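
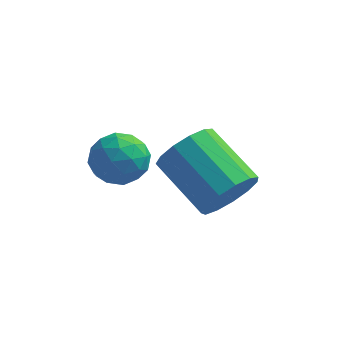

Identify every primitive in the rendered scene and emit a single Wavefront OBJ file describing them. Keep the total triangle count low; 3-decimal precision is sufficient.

v 2.671 1.581 -3.243
v 3.273 1.995 -2.77
v 1.951 2.973 -1.945
v 1.349 2.559 -2.417
v 3.212 2.259 -3.179
v 1.891 3.237 -2.354
v 2.98 2.307 -3.608
v 1.658 3.285 -2.783
v 2.65 2.125 -3.921
v 1.328 3.103 -3.096
v 2.326 1.77 -4.019
v 1.004 2.748 -3.193
v 2.112 1.355 -3.87
v 0.79 2.333 -3.044
v 2.075 1.012 -3.522
v 0.753 1.99 -2.696
v 2.228 0.849 -3.086
v 0.906 1.827 -2.26
v 2.521 0.919 -2.699
v 1.199 1.897 -1.873
v 2.862 1.199 -2.485
v 1.54 2.177 -1.659
v 3.142 1.6 -2.512
v 1.82 2.578 -1.686
v -0.674 2.071 -2.401
v -0.253 2.012 -1.712
v 0.133 1.208 -2.968
v 0.554 1.149 -2.279
v -0.198 0.853 -2.32
v -0.697 1.386 -1.97
v 0.577 1.834 -2.71
v 0.078 2.367 -2.36
v 0.52 1.866 -1.903
v 0.041 1.26 -1.662
v -0.161 1.96 -3.018
v -0.64 1.354 -2.777
v -0.534 2.117 -2.007
v 0.414 1.103 -2.673
v -0.028 0.929 -2.697
v 0.22 0.894 -2.292
v -0.795 1.749 -2.158
v -0.548 1.715 -1.753
v -0.516 1.033 -2.11
v 0.428 1.505 -2.927
v 0.675 1.471 -2.522
v -0.34 2.326 -2.388
v -0.092 2.291 -1.983
v 0.396 2.187 -2.57
v 0.168 1.997 -1.714
v 0.642 1.49 -2.047
v 0.655 1.892 -2.301
v 0.362 2.205 -2.095
v -0.114 1.64 -1.572
v 0.36 1.133 -1.905
v -0.082 0.959 -1.929
v -0.375 1.272 -1.724
v 0.34 1.554 -1.685
v -0.48 2.087 -2.775
v -0.006 1.58 -3.108
v 0.255 1.948 -2.956
v -0.038 2.261 -2.751
v -0.762 1.73 -2.633
v -0.288 1.223 -2.966
v -0.482 1.015 -2.585
v -0.775 1.328 -2.379
v -0.46 1.666 -2.995
f 2 1 5
f 2 5 3
f 3 5 6
f 3 6 4
f 5 1 7
f 5 7 6
f 6 7 8
f 6 8 4
f 7 1 9
f 7 9 8
f 8 9 10
f 8 10 4
f 9 1 11
f 9 11 10
f 10 11 12
f 10 12 4
f 11 1 13
f 11 13 12
f 12 13 14
f 12 14 4
f 13 1 15
f 13 15 14
f 14 15 16
f 14 16 4
f 15 1 17
f 15 17 16
f 16 17 18
f 16 18 4
f 17 1 19
f 17 19 18
f 18 19 20
f 18 20 4
f 19 1 21
f 19 21 20
f 20 21 22
f 20 22 4
f 21 1 23
f 21 23 22
f 22 23 24
f 22 24 4
f 23 1 2
f 23 2 24
f 24 2 3
f 24 3 4
f 25 62 41
f 62 36 65
f 41 65 30
f 62 65 41
f 25 41 37
f 41 30 42
f 37 42 26
f 41 42 37
f 25 37 46
f 37 26 47
f 46 47 32
f 37 47 46
f 25 46 58
f 46 32 61
f 58 61 35
f 46 61 58
f 25 58 62
f 58 35 66
f 62 66 36
f 58 66 62
f 26 42 53
f 42 30 56
f 53 56 34
f 42 56 53
f 30 65 43
f 65 36 64
f 43 64 29
f 65 64 43
f 36 66 63
f 66 35 59
f 63 59 27
f 66 59 63
f 35 61 60
f 61 32 48
f 60 48 31
f 61 48 60
f 32 47 52
f 47 26 49
f 52 49 33
f 47 49 52
f 28 54 40
f 54 34 55
f 40 55 29
f 54 55 40
f 28 40 38
f 40 29 39
f 38 39 27
f 40 39 38
f 28 38 45
f 38 27 44
f 45 44 31
f 38 44 45
f 28 45 50
f 45 31 51
f 50 51 33
f 45 51 50
f 28 50 54
f 50 33 57
f 54 57 34
f 50 57 54
f 29 55 43
f 55 34 56
f 43 56 30
f 55 56 43
f 27 39 63
f 39 29 64
f 63 64 36
f 39 64 63
f 31 44 60
f 44 27 59
f 60 59 35
f 44 59 60
f 33 51 52
f 51 31 48
f 52 48 32
f 51 48 52
f 34 57 53
f 57 33 49
f 53 49 26
f 57 49 53



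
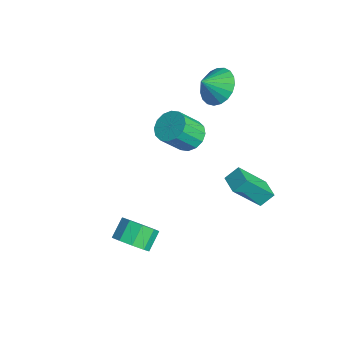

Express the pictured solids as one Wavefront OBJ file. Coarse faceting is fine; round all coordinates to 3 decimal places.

v -2.482 2.477 1.628
v -1.743 2.043 1.021
v -2.378 1.643 2.352
v -1.506 2.299 1.283
v -1.438 2.587 1.604
v -1.55 2.855 1.93
v -1.823 3.059 2.203
v -2.211 3.161 2.377
v -2.645 3.146 2.421
v -3.051 3.015 2.328
v -3.358 2.79 2.114
v -3.514 2.512 1.816
v -3.492 2.228 1.485
v -3.295 1.987 1.179
v -2.957 1.83 0.951
v -2.538 1.786 0.839
v -2.108 1.861 0.864
v 2.91 2.146 -0.967
v 2.876 0.858 0.51
v 2.894 2.779 -0.415
v 2.861 1.491 1.062
v 3.899 2.149 -0.942
v 3.866 0.861 0.535
v 3.884 2.782 -0.39
v 3.85 1.494 1.087
v -0.419 0.432 0.547
v 0.276 0.119 0.194
v 0.434 -0.866 1.381
v -0.261 -0.552 1.733
v 0.415 0.445 0.446
v 0.573 -0.54 1.633
v 0.331 0.767 0.725
v 0.488 -0.217 1.912
v 0.045 1 0.956
v 0.203 0.016 2.143
v -0.364 1.081 1.077
v -0.207 0.096 2.264
v -0.789 0.988 1.057
v -0.631 0.003 2.243
v -1.114 0.746 0.899
v -0.956 -0.239 2.086
v -1.253 0.42 0.647
v -1.095 -0.565 1.834
v -1.168 0.097 0.368
v -1.011 -0.887 1.555
v -0.883 -0.136 0.137
v -0.725 -1.12 1.324
v -0.473 -0.216 0.016
v -0.316 -1.201 1.203
v -0.049 -0.123 0.037
v 0.109 -1.108 1.223
v 2.342 -3.267 -3.501
v 2.976 -3.376 -2.871
v 2.411 -2.722 -2.19
v 1.778 -2.613 -2.819
v 3.112 -2.89 -3.224
v 2.547 -2.237 -2.543
v 2.887 -2.581 -3.707
v 2.322 -1.927 -3.026
v 2.408 -2.592 -4.093
v 1.843 -1.939 -3.412
v 1.898 -2.92 -4.202
v 1.333 -2.266 -3.521
v 1.596 -3.409 -3.983
v 1.031 -2.756 -3.302
v 1.643 -3.832 -3.538
v 1.078 -3.179 -2.857
v 2.018 -3.991 -3.076
v 1.453 -3.337 -2.394
v 2.544 -3.81 -2.812
v 1.979 -3.157 -2.131
f 2 1 4
f 2 4 3
f 4 1 5
f 4 5 3
f 5 1 6
f 5 6 3
f 6 1 7
f 6 7 3
f 7 1 8
f 7 8 3
f 8 1 9
f 8 9 3
f 9 1 10
f 9 10 3
f 10 1 11
f 10 11 3
f 11 1 12
f 11 12 3
f 12 1 13
f 12 13 3
f 13 1 14
f 13 14 3
f 14 1 15
f 14 15 3
f 15 1 16
f 15 16 3
f 16 1 17
f 16 17 3
f 17 1 2
f 17 2 3
f 19 21 18
f 22 19 18
f 18 21 20
f 20 22 18
f 19 25 21
f 23 19 22
f 23 25 19
f 21 25 20
f 24 22 20
f 20 25 24
f 24 23 22
f 25 23 24
f 27 26 30
f 27 30 28
f 28 30 31
f 28 31 29
f 30 26 32
f 30 32 31
f 31 32 33
f 31 33 29
f 32 26 34
f 32 34 33
f 33 34 35
f 33 35 29
f 34 26 36
f 34 36 35
f 35 36 37
f 35 37 29
f 36 26 38
f 36 38 37
f 37 38 39
f 37 39 29
f 38 26 40
f 38 40 39
f 39 40 41
f 39 41 29
f 40 26 42
f 40 42 41
f 41 42 43
f 41 43 29
f 42 26 44
f 42 44 43
f 43 44 45
f 43 45 29
f 44 26 46
f 44 46 45
f 45 46 47
f 45 47 29
f 46 26 48
f 46 48 47
f 47 48 49
f 47 49 29
f 48 26 50
f 48 50 49
f 49 50 51
f 49 51 29
f 50 26 27
f 50 27 51
f 51 27 28
f 51 28 29
f 53 52 56
f 53 56 54
f 54 56 57
f 54 57 55
f 56 52 58
f 56 58 57
f 57 58 59
f 57 59 55
f 58 52 60
f 58 60 59
f 59 60 61
f 59 61 55
f 60 52 62
f 60 62 61
f 61 62 63
f 61 63 55
f 62 52 64
f 62 64 63
f 63 64 65
f 63 65 55
f 64 52 66
f 64 66 65
f 65 66 67
f 65 67 55
f 66 52 68
f 66 68 67
f 67 68 69
f 67 69 55
f 68 52 70
f 68 70 69
f 69 70 71
f 69 71 55
f 70 52 53
f 70 53 71
f 71 53 54
f 71 54 55



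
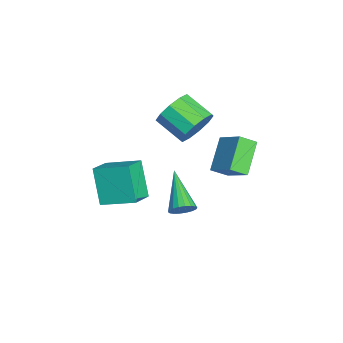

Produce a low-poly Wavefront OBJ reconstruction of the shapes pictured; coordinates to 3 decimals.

v -0.166 -2.49 -2.033
v 0.883 -3.05 -1.508
v 0.371 -0.924 -1.436
v 1.42 -1.484 -0.91
v 0.82 -2.196 -3.69
v 1.869 -2.756 -3.164
v 1.357 -0.63 -3.092
v 2.406 -1.19 -2.567
v 4.574 0.738 -1.157
v 4.886 0.826 -0.629
v 2.806 0.442 -0.063
v 4.803 1.081 -0.694
v 4.674 1.268 -0.852
v 4.526 1.35 -1.069
v 4.387 1.31 -1.304
v 4.285 1.158 -1.51
v 4.24 0.922 -1.646
v 4.262 0.649 -1.685
v 4.345 0.395 -1.62
v 4.473 0.208 -1.463
v 4.622 0.126 -1.245
v 4.761 0.165 -1.01
v 4.863 0.318 -0.804
v 4.907 0.554 -0.668
v 0.684 2.87 -2.328
v 0.826 2.088 -1.808
v -0.662 3.36 -1.221
v -0.52 2.577 -0.702
v 1.72 3.663 -1.418
v 1.862 2.88 -0.899
v 0.374 4.152 -0.312
v 0.516 3.37 0.208
v 0.776 1.501 1.045
v 1.46 1.356 1.774
v 0.548 0.314 2.423
v -0.136 0.459 1.695
v 1.074 1.81 1.96
v 0.161 0.768 2.609
v 0.574 2.146 1.796
v -0.339 1.104 2.445
v 0.151 2.236 1.346
v -0.761 1.193 1.995
v -0.033 2.045 0.781
v -0.945 1.002 1.43
v 0.092 1.646 0.317
v -0.82 0.604 0.966
v 0.479 1.192 0.131
v -0.434 0.15 0.78
v 0.979 0.856 0.295
v 0.066 -0.186 0.944
v 1.401 0.767 0.745
v 0.489 -0.276 1.394
v 1.585 0.958 1.31
v 0.673 -0.085 1.959
f 2 4 1
f 5 2 1
f 1 4 3
f 3 5 1
f 2 8 4
f 6 2 5
f 6 8 2
f 4 8 3
f 7 5 3
f 3 8 7
f 7 6 5
f 8 6 7
f 10 9 12
f 10 12 11
f 12 9 13
f 12 13 11
f 13 9 14
f 13 14 11
f 14 9 15
f 14 15 11
f 15 9 16
f 15 16 11
f 16 9 17
f 16 17 11
f 17 9 18
f 17 18 11
f 18 9 19
f 18 19 11
f 19 9 20
f 19 20 11
f 20 9 21
f 20 21 11
f 21 9 22
f 21 22 11
f 22 9 23
f 22 23 11
f 23 9 24
f 23 24 11
f 24 9 10
f 24 10 11
f 26 28 25
f 29 26 25
f 25 28 27
f 27 29 25
f 26 32 28
f 30 26 29
f 30 32 26
f 28 32 27
f 31 29 27
f 27 32 31
f 31 30 29
f 32 30 31
f 34 33 37
f 34 37 35
f 35 37 38
f 35 38 36
f 37 33 39
f 37 39 38
f 38 39 40
f 38 40 36
f 39 33 41
f 39 41 40
f 40 41 42
f 40 42 36
f 41 33 43
f 41 43 42
f 42 43 44
f 42 44 36
f 43 33 45
f 43 45 44
f 44 45 46
f 44 46 36
f 45 33 47
f 45 47 46
f 46 47 48
f 46 48 36
f 47 33 49
f 47 49 48
f 48 49 50
f 48 50 36
f 49 33 51
f 49 51 50
f 50 51 52
f 50 52 36
f 51 33 53
f 51 53 52
f 52 53 54
f 52 54 36
f 53 33 34
f 53 34 54
f 54 34 35
f 54 35 36



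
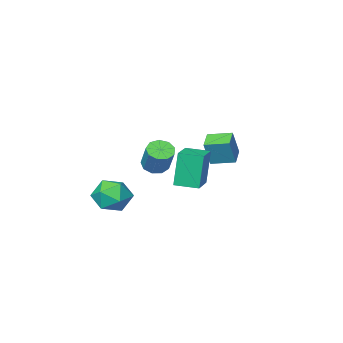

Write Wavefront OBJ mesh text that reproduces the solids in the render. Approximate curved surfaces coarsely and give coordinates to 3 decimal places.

v 3.364 -0.208 -0.992
v 4.015 -0.931 -0.468
v 2.325 -1.549 -1.552
v 2.976 -2.272 -1.028
v 2.348 -1.573 -0.448
v 2.99 -0.744 -0.102
v 3.35 -1.736 -1.918
v 3.992 -0.907 -1.572
v 4.006 -1.875 -1.041
v 3.386 -1.774 -0.132
v 2.954 -0.706 -1.888
v 2.334 -0.605 -0.979
v 1.057 1.557 0.58
v 0.73 1.442 2.519
v 0.218 2.452 0.491
v -0.108 2.338 2.43
v 2.168 2.622 0.83
v 1.842 2.508 2.769
v 1.33 3.518 0.741
v 1.003 3.403 2.68
v -4.09 -1.019 0.437
v -3.598 -0.89 1.869
v -3.355 -0.238 0.114
v -2.863 -0.109 1.546
v -3.197 -1.951 0.214
v -2.705 -1.822 1.646
v -2.462 -1.17 -0.109
v -1.97 -1.041 1.323
v -1.041 -4.008 -0.772
v -0.402 -4.381 -0.649
v -0.1 -3.405 0.735
v -0.739 -3.032 0.612
v -0.314 -3.977 -0.953
v -0.012 -3.001 0.431
v -0.566 -3.588 -1.172
v -0.264 -2.612 0.212
v -1.04 -3.395 -1.204
v -0.738 -2.419 0.18
v -1.515 -3.489 -1.034
v -1.213 -2.513 0.35
v -1.768 -3.826 -0.741
v -1.466 -2.85 0.643
v -1.681 -4.248 -0.463
v -1.379 -3.272 0.921
v -1.294 -4.558 -0.329
v -0.992 -3.582 1.055
v -0.789 -4.61 -0.402
v -0.487 -3.634 0.981
f 1 12 6
f 1 6 2
f 1 2 8
f 1 8 11
f 1 11 12
f 2 6 10
f 6 12 5
f 12 11 3
f 11 8 7
f 8 2 9
f 4 10 5
f 4 5 3
f 4 3 7
f 4 7 9
f 4 9 10
f 5 10 6
f 3 5 12
f 7 3 11
f 9 7 8
f 10 9 2
f 14 16 13
f 17 14 13
f 13 16 15
f 15 17 13
f 14 20 16
f 18 14 17
f 18 20 14
f 16 20 15
f 19 17 15
f 15 20 19
f 19 18 17
f 20 18 19
f 22 24 21
f 25 22 21
f 21 24 23
f 23 25 21
f 22 28 24
f 26 22 25
f 26 28 22
f 24 28 23
f 27 25 23
f 23 28 27
f 27 26 25
f 28 26 27
f 30 29 33
f 30 33 31
f 31 33 34
f 31 34 32
f 33 29 35
f 33 35 34
f 34 35 36
f 34 36 32
f 35 29 37
f 35 37 36
f 36 37 38
f 36 38 32
f 37 29 39
f 37 39 38
f 38 39 40
f 38 40 32
f 39 29 41
f 39 41 40
f 40 41 42
f 40 42 32
f 41 29 43
f 41 43 42
f 42 43 44
f 42 44 32
f 43 29 45
f 43 45 44
f 44 45 46
f 44 46 32
f 45 29 47
f 45 47 46
f 46 47 48
f 46 48 32
f 47 29 30
f 47 30 48
f 48 30 31
f 48 31 32



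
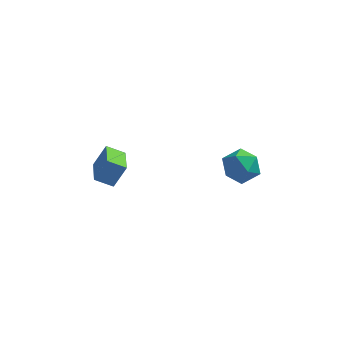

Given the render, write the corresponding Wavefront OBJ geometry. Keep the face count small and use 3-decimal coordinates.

v -3.537 -0.9 -0.686
v -4.56 -0.967 -0.143
v -3.872 0.862 -1.099
v -4.895 0.794 -0.557
v -2.885 -0.474 0.597
v -3.908 -0.542 1.139
v -3.22 1.287 0.183
v -4.243 1.22 0.726
v 2.861 2.522 0.107
v 3.693 2.503 -0.741
v 2.267 0.777 -0.439
v 3.099 0.758 -1.287
v 3.415 0.698 -0.143
v 3.782 1.776 0.195
v 2.178 1.504 -1.375
v 2.545 2.582 -1.037
v 3.272 1.874 -1.656
v 4.036 1.376 -0.895
v 1.924 1.904 -0.285
v 2.688 1.406 0.476
f 2 4 1
f 5 2 1
f 1 4 3
f 3 5 1
f 2 8 4
f 6 2 5
f 6 8 2
f 4 8 3
f 7 5 3
f 3 8 7
f 7 6 5
f 8 6 7
f 9 20 14
f 9 14 10
f 9 10 16
f 9 16 19
f 9 19 20
f 10 14 18
f 14 20 13
f 20 19 11
f 19 16 15
f 16 10 17
f 12 18 13
f 12 13 11
f 12 11 15
f 12 15 17
f 12 17 18
f 13 18 14
f 11 13 20
f 15 11 19
f 17 15 16
f 18 17 10



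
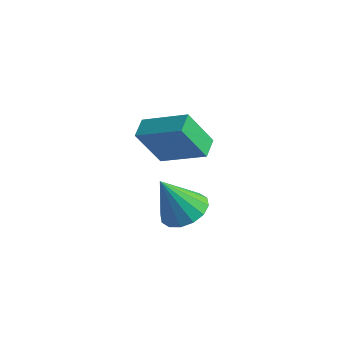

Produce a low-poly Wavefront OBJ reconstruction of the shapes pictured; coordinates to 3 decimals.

v -3.891 -0.238 -0.114
v -2.017 0.311 0.784
v -4.271 0.597 0.169
v -2.397 1.146 1.067
v -3.323 0.594 -1.807
v -1.449 1.143 -0.909
v -3.703 1.429 -1.524
v -1.829 1.978 -0.626
v 1.029 -3.037 -0.218
v 1.549 -3.839 -0.383
v 0.491 -3.743 1.518
v 1.866 -3.523 -0.156
v 1.959 -3.077 0.054
v 1.803 -2.62 0.192
v 1.44 -2.275 0.219
v 0.966 -2.134 0.13
v 0.51 -2.235 -0.053
v 0.192 -2.551 -0.28
v 0.099 -2.997 -0.49
v 0.255 -3.454 -0.628
v 0.619 -3.799 -0.655
v 1.092 -3.94 -0.566
f 2 4 1
f 5 2 1
f 1 4 3
f 3 5 1
f 2 8 4
f 6 2 5
f 6 8 2
f 4 8 3
f 7 5 3
f 3 8 7
f 7 6 5
f 8 6 7
f 10 9 12
f 10 12 11
f 12 9 13
f 12 13 11
f 13 9 14
f 13 14 11
f 14 9 15
f 14 15 11
f 15 9 16
f 15 16 11
f 16 9 17
f 16 17 11
f 17 9 18
f 17 18 11
f 18 9 19
f 18 19 11
f 19 9 20
f 19 20 11
f 20 9 21
f 20 21 11
f 21 9 22
f 21 22 11
f 22 9 10
f 22 10 11



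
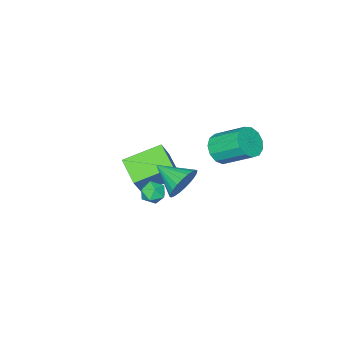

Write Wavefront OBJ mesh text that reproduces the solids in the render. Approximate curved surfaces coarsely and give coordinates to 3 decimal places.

v 2.819 4.188 3.351
v 3.435 4.037 2.63
v 3.101 2.672 3.909
v 3.663 4.176 2.893
v 3.762 4.317 3.226
v 3.718 4.438 3.578
v 3.537 4.521 3.895
v 3.246 4.554 4.129
v 2.891 4.53 4.245
v 2.525 4.455 4.225
v 2.203 4.339 4.072
v 1.975 4.2 3.809
v 1.876 4.059 3.476
v 1.921 3.938 3.124
v 2.102 3.855 2.807
v 2.392 3.823 2.573
v 2.748 3.846 2.457
v 3.114 3.921 2.477
v 0.729 0.629 -0.883
v 1.182 1.083 -0.566
v 1.378 -0.263 -0.534
v 1.831 0.191 -0.217
v 1.172 0.101 0.046
v 0.771 0.652 -0.17
v 1.789 0.168 -0.93
v 1.388 0.719 -1.146
v 1.837 0.798 -0.595
v 1.456 0.756 0.008
v 1.104 0.064 -1.108
v 0.723 0.022 -0.505
v -2.672 0.981 0.858
v -1.905 1.426 0.613
v -2.421 2.944 1.757
v -3.188 2.499 2.002
v -2.269 1.561 0.269
v -2.785 3.08 1.413
v -2.761 1.512 0.112
v -3.276 3.031 1.257
v -3.225 1.295 0.192
v -3.74 2.813 1.337
v -3.513 0.977 0.484
v -4.028 2.496 1.628
v -3.534 0.661 0.894
v -4.05 2.18 2.038
v -3.282 0.446 1.293
v -3.797 1.965 2.437
v -2.836 0.401 1.553
v -3.352 1.92 2.698
v -2.338 0.54 1.593
v -2.854 2.059 2.737
v -1.946 0.819 1.4
v -2.462 2.338 2.544
v -1.785 1.149 1.034
v -2.301 2.668 2.178
v -0.23 -2.096 -3.007
v -0.748 -3.535 -2.388
v -1.998 -1.111 -2.196
v -2.515 -2.55 -1.577
v 0.575 -1.79 -1.623
v 0.058 -3.229 -1.004
v -1.192 -0.805 -0.812
v -1.71 -2.244 -0.193
f 2 1 4
f 2 4 3
f 4 1 5
f 4 5 3
f 5 1 6
f 5 6 3
f 6 1 7
f 6 7 3
f 7 1 8
f 7 8 3
f 8 1 9
f 8 9 3
f 9 1 10
f 9 10 3
f 10 1 11
f 10 11 3
f 11 1 12
f 11 12 3
f 12 1 13
f 12 13 3
f 13 1 14
f 13 14 3
f 14 1 15
f 14 15 3
f 15 1 16
f 15 16 3
f 16 1 17
f 16 17 3
f 17 1 18
f 17 18 3
f 18 1 2
f 18 2 3
f 19 30 24
f 19 24 20
f 19 20 26
f 19 26 29
f 19 29 30
f 20 24 28
f 24 30 23
f 30 29 21
f 29 26 25
f 26 20 27
f 22 28 23
f 22 23 21
f 22 21 25
f 22 25 27
f 22 27 28
f 23 28 24
f 21 23 30
f 25 21 29
f 27 25 26
f 28 27 20
f 32 31 35
f 32 35 33
f 33 35 36
f 33 36 34
f 35 31 37
f 35 37 36
f 36 37 38
f 36 38 34
f 37 31 39
f 37 39 38
f 38 39 40
f 38 40 34
f 39 31 41
f 39 41 40
f 40 41 42
f 40 42 34
f 41 31 43
f 41 43 42
f 42 43 44
f 42 44 34
f 43 31 45
f 43 45 44
f 44 45 46
f 44 46 34
f 45 31 47
f 45 47 46
f 46 47 48
f 46 48 34
f 47 31 49
f 47 49 48
f 48 49 50
f 48 50 34
f 49 31 51
f 49 51 50
f 50 51 52
f 50 52 34
f 51 31 53
f 51 53 52
f 52 53 54
f 52 54 34
f 53 31 32
f 53 32 54
f 54 32 33
f 54 33 34
f 56 58 55
f 59 56 55
f 55 58 57
f 57 59 55
f 56 62 58
f 60 56 59
f 60 62 56
f 58 62 57
f 61 59 57
f 57 62 61
f 61 60 59
f 62 60 61



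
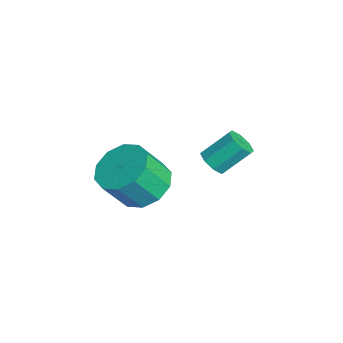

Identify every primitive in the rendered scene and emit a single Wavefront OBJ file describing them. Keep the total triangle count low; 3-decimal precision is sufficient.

v 1.869 -0.829 1.297
v 2.473 -0.163 1.635
v 2.674 -0.925 2.78
v 2.071 -1.591 2.443
v 1.926 -0.027 1.821
v 2.127 -0.788 2.966
v 1.358 -0.197 1.808
v 1.559 -0.959 2.953
v 0.985 -0.609 1.599
v 1.186 -1.37 2.744
v 0.95 -1.105 1.276
v 1.151 -1.866 2.421
v 1.266 -1.495 0.96
v 1.467 -2.257 2.105
v 1.813 -1.632 0.774
v 2.014 -2.393 1.919
v 2.381 -1.461 0.787
v 2.582 -2.223 1.932
v 2.754 -1.05 0.996
v 2.955 -1.811 2.141
v 2.789 -0.554 1.319
v 2.99 -1.315 2.464
v 0.979 1.426 1.308
v 1.451 1.629 1.111
v 1.413 2.536 1.955
v 0.941 2.334 2.152
v 1.113 1.792 0.92
v 1.076 2.7 1.764
v 0.697 1.742 0.956
v 0.66 2.649 1.8
v 0.446 1.506 1.199
v 0.408 2.414 2.043
v 0.507 1.224 1.505
v 0.469 2.131 2.349
v 0.844 1.06 1.696
v 0.807 1.968 2.54
v 1.26 1.111 1.66
v 1.223 2.018 2.504
v 1.512 1.346 1.417
v 1.474 2.254 2.261
f 2 1 5
f 2 5 3
f 3 5 6
f 3 6 4
f 5 1 7
f 5 7 6
f 6 7 8
f 6 8 4
f 7 1 9
f 7 9 8
f 8 9 10
f 8 10 4
f 9 1 11
f 9 11 10
f 10 11 12
f 10 12 4
f 11 1 13
f 11 13 12
f 12 13 14
f 12 14 4
f 13 1 15
f 13 15 14
f 14 15 16
f 14 16 4
f 15 1 17
f 15 17 16
f 16 17 18
f 16 18 4
f 17 1 19
f 17 19 18
f 18 19 20
f 18 20 4
f 19 1 21
f 19 21 20
f 20 21 22
f 20 22 4
f 21 1 2
f 21 2 22
f 22 2 3
f 22 3 4
f 24 23 27
f 24 27 25
f 25 27 28
f 25 28 26
f 27 23 29
f 27 29 28
f 28 29 30
f 28 30 26
f 29 23 31
f 29 31 30
f 30 31 32
f 30 32 26
f 31 23 33
f 31 33 32
f 32 33 34
f 32 34 26
f 33 23 35
f 33 35 34
f 34 35 36
f 34 36 26
f 35 23 37
f 35 37 36
f 36 37 38
f 36 38 26
f 37 23 39
f 37 39 38
f 38 39 40
f 38 40 26
f 39 23 24
f 39 24 40
f 40 24 25
f 40 25 26



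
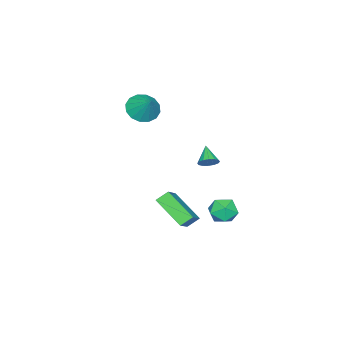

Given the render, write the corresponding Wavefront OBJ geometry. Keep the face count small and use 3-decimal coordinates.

v -2.792 0.927 -3.494
v -2.099 1.472 -3.292
v -1.901 -0.232 -3.428
v -1.208 0.313 -3.226
v -1.874 0.188 -2.627
v -2.424 0.904 -2.668
v -1.576 0.336 -4.052
v -2.126 1.052 -4.093
v -1.347 1.107 -3.637
v -1.531 1.015 -2.757
v -2.469 0.225 -3.963
v -2.653 0.133 -3.083
v -1.41 -0.438 -4.011
v -1.736 -2.123 -2.873
v 0.069 0.056 -2.857
v -0.257 -1.629 -1.718
v -0.883 -0.871 -4.502
v -1.209 -2.556 -3.363
v 0.596 -0.377 -3.347
v 0.27 -2.062 -2.209
v -1.701 -4.079 3.017
v -1.188 -4.813 3.334
v -1.159 -3.241 4.083
v -0.898 -4.587 3.008
v -0.823 -4.224 2.685
v -0.984 -3.823 2.45
v -1.336 -3.49 2.368
v -1.787 -3.315 2.459
v -2.214 -3.345 2.701
v -2.504 -3.572 3.027
v -2.579 -3.934 3.35
v -2.419 -4.336 3.585
v -2.066 -4.668 3.667
v -1.616 -4.843 3.576
v 0.443 1.174 1.84
v 0.792 0.736 1.812
v -0.243 0.586 2.5
v 0.881 0.889 2.041
v 0.854 1.118 2.217
v 0.716 1.362 2.291
v 0.506 1.556 2.245
v 0.278 1.647 2.09
v 0.095 1.612 1.868
v 0.005 1.459 1.638
v 0.033 1.23 1.463
v 0.17 0.986 1.388
v 0.381 0.792 1.435
v 0.608 0.701 1.59
f 1 12 6
f 1 6 2
f 1 2 8
f 1 8 11
f 1 11 12
f 2 6 10
f 6 12 5
f 12 11 3
f 11 8 7
f 8 2 9
f 4 10 5
f 4 5 3
f 4 3 7
f 4 7 9
f 4 9 10
f 5 10 6
f 3 5 12
f 7 3 11
f 9 7 8
f 10 9 2
f 14 16 13
f 17 14 13
f 13 16 15
f 15 17 13
f 14 20 16
f 18 14 17
f 18 20 14
f 16 20 15
f 19 17 15
f 15 20 19
f 19 18 17
f 20 18 19
f 22 21 24
f 22 24 23
f 24 21 25
f 24 25 23
f 25 21 26
f 25 26 23
f 26 21 27
f 26 27 23
f 27 21 28
f 27 28 23
f 28 21 29
f 28 29 23
f 29 21 30
f 29 30 23
f 30 21 31
f 30 31 23
f 31 21 32
f 31 32 23
f 32 21 33
f 32 33 23
f 33 21 34
f 33 34 23
f 34 21 22
f 34 22 23
f 36 35 38
f 36 38 37
f 38 35 39
f 38 39 37
f 39 35 40
f 39 40 37
f 40 35 41
f 40 41 37
f 41 35 42
f 41 42 37
f 42 35 43
f 42 43 37
f 43 35 44
f 43 44 37
f 44 35 45
f 44 45 37
f 45 35 46
f 45 46 37
f 46 35 47
f 46 47 37
f 47 35 48
f 47 48 37
f 48 35 36
f 48 36 37



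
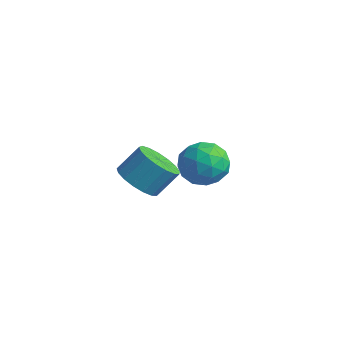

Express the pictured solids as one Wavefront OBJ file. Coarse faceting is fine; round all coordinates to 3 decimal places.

v 1.488 -3.048 2.315
v 2.045 -3.775 2.717
v 2.409 -2.939 3.726
v 1.852 -2.212 3.325
v 2.347 -3.549 2.421
v 2.71 -2.714 3.431
v 2.452 -3.209 2.102
v 2.815 -2.373 3.111
v 2.336 -2.832 1.831
v 2.699 -1.996 2.84
v 2.026 -2.504 1.671
v 2.389 -1.668 2.681
v 1.593 -2.301 1.659
v 1.956 -1.465 2.668
v 1.136 -2.269 1.797
v 1.499 -1.433 2.807
v 0.759 -2.415 2.054
v 1.123 -1.579 3.063
v 0.55 -2.707 2.371
v 0.913 -1.871 3.38
v 0.556 -3.076 2.675
v 0.919 -2.241 3.684
v 0.775 -3.439 2.896
v 1.138 -2.604 3.906
v 1.158 -3.713 2.985
v 1.521 -2.877 3.994
v 1.616 -3.834 2.92
v 1.98 -2.998 3.93
v -0.209 1.914 -0.49
v 0.279 2.741 0.155
v 0.381 0.619 0.725
v 0.869 1.446 1.37
v -0.283 1.372 1.3
v -0.648 2.172 0.549
v 1.308 1.188 0.331
v 0.943 1.988 -0.42
v 1.216 2.293 0.662
v 0.233 2.406 1.261
v 0.427 0.954 -0.381
v -0.556 1.067 0.218
v -0.017 2.441 -0.274
v 0.677 0.919 1.154
v -0 0.875 1.113
v 0.287 1.361 1.492
v -0.562 2.107 -0.043
v -0.275 2.593 0.336
v -0.605 1.788 1.009
v 0.935 0.767 0.544
v 1.222 1.253 0.923
v 0.373 1.999 -0.612
v 0.66 2.485 -0.233
v 1.265 1.572 -0.129
v 0.821 2.664 0.403
v 1.168 1.903 1.117
v 1.426 1.751 0.507
v 1.211 2.221 0.065
v 0.243 2.73 0.755
v 0.59 1.969 1.469
v -0.087 1.926 1.428
v -0.302 2.396 0.986
v 0.794 2.467 1.053
v 0.07 1.391 -0.589
v 0.417 0.63 0.125
v 0.962 0.964 -0.106
v 0.747 1.434 -0.548
v -0.508 1.457 -0.237
v -0.161 0.696 0.477
v -0.551 1.139 0.815
v -0.766 1.609 0.373
v -0.134 0.893 -0.173
f 2 1 5
f 2 5 3
f 3 5 6
f 3 6 4
f 5 1 7
f 5 7 6
f 6 7 8
f 6 8 4
f 7 1 9
f 7 9 8
f 8 9 10
f 8 10 4
f 9 1 11
f 9 11 10
f 10 11 12
f 10 12 4
f 11 1 13
f 11 13 12
f 12 13 14
f 12 14 4
f 13 1 15
f 13 15 14
f 14 15 16
f 14 16 4
f 15 1 17
f 15 17 16
f 16 17 18
f 16 18 4
f 17 1 19
f 17 19 18
f 18 19 20
f 18 20 4
f 19 1 21
f 19 21 20
f 20 21 22
f 20 22 4
f 21 1 23
f 21 23 22
f 22 23 24
f 22 24 4
f 23 1 25
f 23 25 24
f 24 25 26
f 24 26 4
f 25 1 27
f 25 27 26
f 26 27 28
f 26 28 4
f 27 1 2
f 27 2 28
f 28 2 3
f 28 3 4
f 29 66 45
f 66 40 69
f 45 69 34
f 66 69 45
f 29 45 41
f 45 34 46
f 41 46 30
f 45 46 41
f 29 41 50
f 41 30 51
f 50 51 36
f 41 51 50
f 29 50 62
f 50 36 65
f 62 65 39
f 50 65 62
f 29 62 66
f 62 39 70
f 66 70 40
f 62 70 66
f 30 46 57
f 46 34 60
f 57 60 38
f 46 60 57
f 34 69 47
f 69 40 68
f 47 68 33
f 69 68 47
f 40 70 67
f 70 39 63
f 67 63 31
f 70 63 67
f 39 65 64
f 65 36 52
f 64 52 35
f 65 52 64
f 36 51 56
f 51 30 53
f 56 53 37
f 51 53 56
f 32 58 44
f 58 38 59
f 44 59 33
f 58 59 44
f 32 44 42
f 44 33 43
f 42 43 31
f 44 43 42
f 32 42 49
f 42 31 48
f 49 48 35
f 42 48 49
f 32 49 54
f 49 35 55
f 54 55 37
f 49 55 54
f 32 54 58
f 54 37 61
f 58 61 38
f 54 61 58
f 33 59 47
f 59 38 60
f 47 60 34
f 59 60 47
f 31 43 67
f 43 33 68
f 67 68 40
f 43 68 67
f 35 48 64
f 48 31 63
f 64 63 39
f 48 63 64
f 37 55 56
f 55 35 52
f 56 52 36
f 55 52 56
f 38 61 57
f 61 37 53
f 57 53 30
f 61 53 57



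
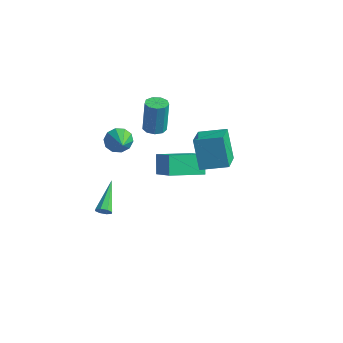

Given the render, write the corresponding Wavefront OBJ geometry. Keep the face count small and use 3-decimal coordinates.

v 0.969 -1.123 -0.669
v 0.432 -0.479 0.337
v -0.373 -0.606 -1.717
v -0.911 0.037 -0.711
v 2.071 0.643 -1.209
v 1.533 1.286 -0.203
v 0.728 1.159 -2.257
v 0.191 1.803 -1.251
v -2.209 -3.002 -4.436
v -1.887 -2.694 -4.685
v -3.091 -1.258 -3.424
v -2.221 -2.75 -4.879
v -2.548 -2.953 -4.814
v -2.676 -3.185 -4.527
v -2.531 -3.309 -4.187
v -2.197 -3.253 -3.992
v -1.871 -3.05 -4.057
v -1.742 -2.819 -4.344
v -2.057 1.296 0.079
v -1.61 0.776 0.158
v -1.656 1.044 2.199
v -2.103 1.564 2.121
v -1.377 1.183 0.109
v -1.423 1.452 2.151
v -1.462 1.643 0.047
v -1.508 1.912 2.089
v -1.825 1.941 -0.001
v -1.871 2.209 2.041
v -2.297 1.936 -0.011
v -2.343 2.205 2.031
v -2.656 1.632 0.021
v -2.703 1.901 2.063
v -2.735 1.171 0.08
v -2.782 1.439 2.122
v -2.497 0.768 0.139
v -2.543 1.036 2.18
v -2.053 0.612 0.169
v -2.099 0.88 2.211
v 3.772 -2.057 2.167
v 2.981 -1.61 3.892
v 2.978 -0.619 1.431
v 2.187 -0.172 3.156
v 5.053 -1.168 2.524
v 4.262 -0.721 4.249
v 4.259 0.27 1.788
v 3.468 0.717 3.513
v -1.959 -1.895 1.287
v -1.374 -1.659 0.763
v -0.861 -2.825 2.093
v -1.38 -1.331 1.149
v -1.608 -1.218 1.588
v -1.969 -1.364 1.912
v -2.327 -1.713 1.997
v -2.544 -2.131 1.81
v -2.538 -2.459 1.424
v -2.311 -2.572 0.985
v -1.949 -2.426 0.662
v -1.592 -2.077 0.577
f 2 4 1
f 5 2 1
f 1 4 3
f 3 5 1
f 2 8 4
f 6 2 5
f 6 8 2
f 4 8 3
f 7 5 3
f 3 8 7
f 7 6 5
f 8 6 7
f 10 9 12
f 10 12 11
f 12 9 13
f 12 13 11
f 13 9 14
f 13 14 11
f 14 9 15
f 14 15 11
f 15 9 16
f 15 16 11
f 16 9 17
f 16 17 11
f 17 9 18
f 17 18 11
f 18 9 10
f 18 10 11
f 20 19 23
f 20 23 21
f 21 23 24
f 21 24 22
f 23 19 25
f 23 25 24
f 24 25 26
f 24 26 22
f 25 19 27
f 25 27 26
f 26 27 28
f 26 28 22
f 27 19 29
f 27 29 28
f 28 29 30
f 28 30 22
f 29 19 31
f 29 31 30
f 30 31 32
f 30 32 22
f 31 19 33
f 31 33 32
f 32 33 34
f 32 34 22
f 33 19 35
f 33 35 34
f 34 35 36
f 34 36 22
f 35 19 37
f 35 37 36
f 36 37 38
f 36 38 22
f 37 19 20
f 37 20 38
f 38 20 21
f 38 21 22
f 40 42 39
f 43 40 39
f 39 42 41
f 41 43 39
f 40 46 42
f 44 40 43
f 44 46 40
f 42 46 41
f 45 43 41
f 41 46 45
f 45 44 43
f 46 44 45
f 48 47 50
f 48 50 49
f 50 47 51
f 50 51 49
f 51 47 52
f 51 52 49
f 52 47 53
f 52 53 49
f 53 47 54
f 53 54 49
f 54 47 55
f 54 55 49
f 55 47 56
f 55 56 49
f 56 47 57
f 56 57 49
f 57 47 58
f 57 58 49
f 58 47 48
f 58 48 49



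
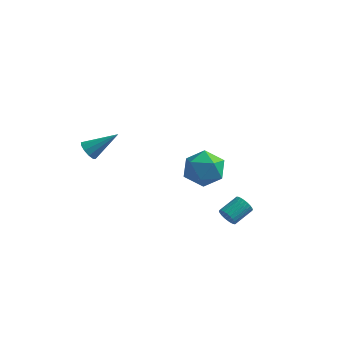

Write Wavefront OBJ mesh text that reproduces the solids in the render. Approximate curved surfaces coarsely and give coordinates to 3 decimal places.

v 2.228 -3.214 -0.439
v 2.517 -3.137 -0.912
v 3.04 -2.168 -0.435
v 2.752 -2.246 0.039
v 2.337 -3.02 -0.953
v 2.86 -2.051 -0.475
v 2.14 -2.932 -0.914
v 2.663 -1.964 -0.437
v 1.957 -2.888 -0.804
v 2.48 -1.919 -0.326
v 1.815 -2.893 -0.638
v 2.338 -1.924 -0.16
v 1.736 -2.947 -0.441
v 2.259 -1.979 0.036
v 1.732 -3.042 -0.245
v 2.255 -2.073 0.233
v 1.804 -3.163 -0.077
v 2.327 -2.194 0.4
v 1.94 -3.292 0.035
v 2.463 -2.323 0.512
v 2.12 -3.409 0.075
v 2.643 -2.44 0.553
v 2.317 -3.496 0.037
v 2.84 -2.528 0.514
v 2.5 -3.541 -0.074
v 3.023 -2.572 0.404
v 2.642 -3.536 -0.24
v 3.165 -2.567 0.238
v 2.721 -3.481 -0.436
v 3.244 -2.513 0.041
v 2.725 -3.387 -0.633
v 3.248 -2.418 -0.155
v 2.653 -3.266 -0.8
v 3.176 -2.297 -0.323
v -4.549 -4.365 3.376
v -4.143 -4.426 2.924
v -3.291 -3.615 4.404
v -4.311 -4.091 2.885
v -4.57 -3.86 3.033
v -4.821 -3.822 3.312
v -4.968 -3.992 3.615
v -4.955 -4.304 3.827
v -4.787 -4.639 3.866
v -4.528 -4.87 3.718
v -4.277 -4.907 3.439
v -4.13 -4.738 3.136
v -1.079 -0.282 1.058
v -0.276 0.559 0.813
v 0.236 -1.639 0.707
v 1.039 -0.798 0.462
v 0.651 -0.942 1.575
v -0.162 -0.103 1.793
v 0.122 -0.977 -0.273
v -0.691 -0.138 -0.055
v 0.466 0.13 -0.01
v 0.793 0.151 1.133
v -0.833 -1.231 0.387
v -0.506 -1.21 1.53
f 2 1 5
f 2 5 3
f 3 5 6
f 3 6 4
f 5 1 7
f 5 7 6
f 6 7 8
f 6 8 4
f 7 1 9
f 7 9 8
f 8 9 10
f 8 10 4
f 9 1 11
f 9 11 10
f 10 11 12
f 10 12 4
f 11 1 13
f 11 13 12
f 12 13 14
f 12 14 4
f 13 1 15
f 13 15 14
f 14 15 16
f 14 16 4
f 15 1 17
f 15 17 16
f 16 17 18
f 16 18 4
f 17 1 19
f 17 19 18
f 18 19 20
f 18 20 4
f 19 1 21
f 19 21 20
f 20 21 22
f 20 22 4
f 21 1 23
f 21 23 22
f 22 23 24
f 22 24 4
f 23 1 25
f 23 25 24
f 24 25 26
f 24 26 4
f 25 1 27
f 25 27 26
f 26 27 28
f 26 28 4
f 27 1 29
f 27 29 28
f 28 29 30
f 28 30 4
f 29 1 31
f 29 31 30
f 30 31 32
f 30 32 4
f 31 1 33
f 31 33 32
f 32 33 34
f 32 34 4
f 33 1 2
f 33 2 34
f 34 2 3
f 34 3 4
f 36 35 38
f 36 38 37
f 38 35 39
f 38 39 37
f 39 35 40
f 39 40 37
f 40 35 41
f 40 41 37
f 41 35 42
f 41 42 37
f 42 35 43
f 42 43 37
f 43 35 44
f 43 44 37
f 44 35 45
f 44 45 37
f 45 35 46
f 45 46 37
f 46 35 36
f 46 36 37
f 47 58 52
f 47 52 48
f 47 48 54
f 47 54 57
f 47 57 58
f 48 52 56
f 52 58 51
f 58 57 49
f 57 54 53
f 54 48 55
f 50 56 51
f 50 51 49
f 50 49 53
f 50 53 55
f 50 55 56
f 51 56 52
f 49 51 58
f 53 49 57
f 55 53 54
f 56 55 48



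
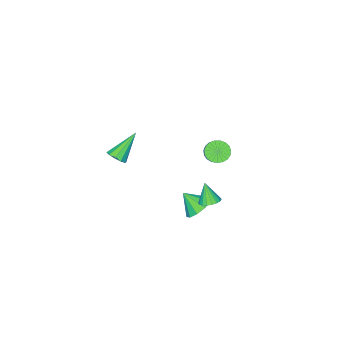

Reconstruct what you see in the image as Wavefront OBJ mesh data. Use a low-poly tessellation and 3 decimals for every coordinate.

v -0.7 1.428 -1.898
v 0.098 1.611 -2.035
v -0.38 0.632 -1.102
v -0.073 1.917 -1.66
v -0.483 2.036 -1.376
v -0.976 1.923 -1.292
v -1.364 1.621 -1.438
v -1.498 1.245 -1.761
v -1.327 0.939 -2.135
v -0.917 0.82 -2.419
v -0.423 0.933 -2.504
v -0.036 1.235 -2.357
v 0.674 3.502 0.959
v 1.13 3.76 1.127
v 0.566 3.038 1.961
v 0.953 3.92 1.182
v 0.721 3.997 1.193
v 0.48 3.977 1.158
v 0.277 3.862 1.083
v 0.153 3.676 0.983
v 0.132 3.456 0.879
v 0.218 3.245 0.79
v 0.395 3.084 0.735
v 0.626 3.007 0.724
v 0.868 3.027 0.76
v 1.071 3.142 0.835
v 1.195 3.328 0.934
v 1.216 3.548 1.039
v -1.8 1.465 1.758
v -1.261 1.346 1.453
v -0.502 2.155 2.477
v -1.04 2.275 2.782
v -1.341 1.567 1.338
v -0.582 2.376 2.362
v -1.501 1.771 1.295
v -0.741 2.58 2.319
v -1.712 1.922 1.332
v -0.952 2.731 2.357
v -1.938 1.993 1.443
v -1.179 2.803 2.467
v -2.14 1.974 1.609
v -1.381 2.783 2.633
v -2.284 1.867 1.8
v -1.524 2.676 2.824
v -2.343 1.69 1.984
v -1.584 2.499 3.008
v -2.309 1.474 2.128
v -1.55 2.283 3.153
v -2.187 1.257 2.209
v -1.427 2.066 3.233
v -1.997 1.076 2.212
v -1.238 1.885 3.236
v -1.774 0.962 2.136
v -1.015 1.771 3.16
v -1.555 0.936 1.995
v -0.796 1.745 3.019
v -1.378 1 1.813
v -0.619 1.81 2.837
v -1.274 1.146 1.621
v -0.515 1.955 2.645
v 0.182 -3.508 -0.711
v 0.465 -3.905 -0.396
v -1.062 -3.412 0.531
v 0.586 -3.581 -0.3
v 0.552 -3.229 -0.361
v 0.377 -2.984 -0.556
v 0.128 -2.939 -0.809
v -0.101 -3.111 -1.025
v -0.221 -3.435 -1.121
v -0.188 -3.787 -1.06
v -0.013 -4.032 -0.865
v 0.237 -4.077 -0.612
f 2 1 4
f 2 4 3
f 4 1 5
f 4 5 3
f 5 1 6
f 5 6 3
f 6 1 7
f 6 7 3
f 7 1 8
f 7 8 3
f 8 1 9
f 8 9 3
f 9 1 10
f 9 10 3
f 10 1 11
f 10 11 3
f 11 1 12
f 11 12 3
f 12 1 2
f 12 2 3
f 14 13 16
f 14 16 15
f 16 13 17
f 16 17 15
f 17 13 18
f 17 18 15
f 18 13 19
f 18 19 15
f 19 13 20
f 19 20 15
f 20 13 21
f 20 21 15
f 21 13 22
f 21 22 15
f 22 13 23
f 22 23 15
f 23 13 24
f 23 24 15
f 24 13 25
f 24 25 15
f 25 13 26
f 25 26 15
f 26 13 27
f 26 27 15
f 27 13 28
f 27 28 15
f 28 13 14
f 28 14 15
f 30 29 33
f 30 33 31
f 31 33 34
f 31 34 32
f 33 29 35
f 33 35 34
f 34 35 36
f 34 36 32
f 35 29 37
f 35 37 36
f 36 37 38
f 36 38 32
f 37 29 39
f 37 39 38
f 38 39 40
f 38 40 32
f 39 29 41
f 39 41 40
f 40 41 42
f 40 42 32
f 41 29 43
f 41 43 42
f 42 43 44
f 42 44 32
f 43 29 45
f 43 45 44
f 44 45 46
f 44 46 32
f 45 29 47
f 45 47 46
f 46 47 48
f 46 48 32
f 47 29 49
f 47 49 48
f 48 49 50
f 48 50 32
f 49 29 51
f 49 51 50
f 50 51 52
f 50 52 32
f 51 29 53
f 51 53 52
f 52 53 54
f 52 54 32
f 53 29 55
f 53 55 54
f 54 55 56
f 54 56 32
f 55 29 57
f 55 57 56
f 56 57 58
f 56 58 32
f 57 29 59
f 57 59 58
f 58 59 60
f 58 60 32
f 59 29 30
f 59 30 60
f 60 30 31
f 60 31 32
f 62 61 64
f 62 64 63
f 64 61 65
f 64 65 63
f 65 61 66
f 65 66 63
f 66 61 67
f 66 67 63
f 67 61 68
f 67 68 63
f 68 61 69
f 68 69 63
f 69 61 70
f 69 70 63
f 70 61 71
f 70 71 63
f 71 61 72
f 71 72 63
f 72 61 62
f 72 62 63



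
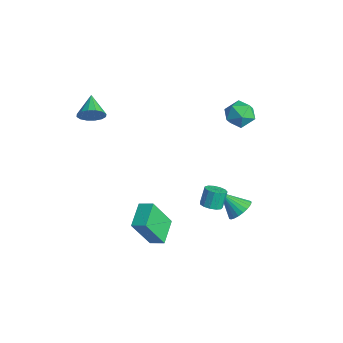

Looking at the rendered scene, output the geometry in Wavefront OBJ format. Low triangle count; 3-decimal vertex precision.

v 1.475 2.562 -3.897
v 2.114 2.364 -3.477
v 0.565 1.858 -2.843
v 2.044 2.638 -3.355
v 1.887 2.901 -3.314
v 1.668 3.112 -3.363
v 1.419 3.239 -3.493
v 1.178 3.263 -3.684
v 0.983 3.18 -3.908
v 0.863 3.004 -4.13
v 0.835 2.76 -4.317
v 0.905 2.486 -4.439
v 1.062 2.224 -4.479
v 1.282 2.013 -4.431
v 1.531 1.886 -4.301
v 1.771 1.861 -4.11
v 1.966 1.944 -3.886
v 2.087 2.12 -3.664
v 2.058 -2.599 -1.93
v 1.986 -3.589 -0.09
v 2.655 -2.102 -1.639
v 2.583 -3.092 0.201
v 3.077 -3.548 -2.401
v 3.005 -4.538 -0.561
v 3.674 -3.051 -2.11
v 3.602 -4.041 -0.27
v 2.394 0.296 -1.662
v 2.83 -0.024 -1.404
v 2.583 0.383 -0.48
v 2.146 0.704 -0.738
v 2.97 0.27 -1.496
v 2.722 0.677 -0.572
v 2.926 0.572 -1.641
v 2.679 0.98 -0.717
v 2.714 0.787 -1.793
v 2.466 1.194 -0.869
v 2.4 0.846 -1.903
v 2.152 1.253 -0.979
v 2.084 0.73 -1.937
v 1.836 1.138 -1.012
v 1.866 0.477 -1.883
v 1.618 0.885 -0.959
v 1.816 0.166 -1.76
v 1.569 0.574 -0.835
v 1.95 -0.103 -1.605
v 1.702 0.304 -0.681
v 2.224 -0.246 -1.469
v 1.977 0.162 -0.544
v 2.553 -0.216 -1.394
v 2.305 0.191 -0.469
v -2.65 -3.881 3.424
v -2.269 -3.796 4.087
v -3.77 -3.339 3.996
v -2.207 -3.456 3.888
v -2.263 -3.231 3.564
v -2.423 -3.179 3.203
v -2.644 -3.316 2.9
v -2.866 -3.604 2.738
v -3.031 -3.967 2.76
v -3.093 -4.306 2.959
v -3.037 -4.532 3.283
v -2.877 -4.583 3.644
v -2.656 -4.446 3.947
v -2.434 -4.158 4.109
v -0.103 3.18 2.879
v 0.473 3.749 3.281
v 0.747 2.051 3.259
v 1.323 2.62 3.661
v 0.502 2.483 4.014
v -0.023 3.181 3.78
v 1.243 2.619 2.76
v 0.718 3.317 2.526
v 1.305 3.402 3.208
v 0.847 3.318 3.983
v 0.373 2.482 2.557
v -0.085 2.398 3.332
f 2 1 4
f 2 4 3
f 4 1 5
f 4 5 3
f 5 1 6
f 5 6 3
f 6 1 7
f 6 7 3
f 7 1 8
f 7 8 3
f 8 1 9
f 8 9 3
f 9 1 10
f 9 10 3
f 10 1 11
f 10 11 3
f 11 1 12
f 11 12 3
f 12 1 13
f 12 13 3
f 13 1 14
f 13 14 3
f 14 1 15
f 14 15 3
f 15 1 16
f 15 16 3
f 16 1 17
f 16 17 3
f 17 1 18
f 17 18 3
f 18 1 2
f 18 2 3
f 20 22 19
f 23 20 19
f 19 22 21
f 21 23 19
f 20 26 22
f 24 20 23
f 24 26 20
f 22 26 21
f 25 23 21
f 21 26 25
f 25 24 23
f 26 24 25
f 28 27 31
f 28 31 29
f 29 31 32
f 29 32 30
f 31 27 33
f 31 33 32
f 32 33 34
f 32 34 30
f 33 27 35
f 33 35 34
f 34 35 36
f 34 36 30
f 35 27 37
f 35 37 36
f 36 37 38
f 36 38 30
f 37 27 39
f 37 39 38
f 38 39 40
f 38 40 30
f 39 27 41
f 39 41 40
f 40 41 42
f 40 42 30
f 41 27 43
f 41 43 42
f 42 43 44
f 42 44 30
f 43 27 45
f 43 45 44
f 44 45 46
f 44 46 30
f 45 27 47
f 45 47 46
f 46 47 48
f 46 48 30
f 47 27 49
f 47 49 48
f 48 49 50
f 48 50 30
f 49 27 28
f 49 28 50
f 50 28 29
f 50 29 30
f 52 51 54
f 52 54 53
f 54 51 55
f 54 55 53
f 55 51 56
f 55 56 53
f 56 51 57
f 56 57 53
f 57 51 58
f 57 58 53
f 58 51 59
f 58 59 53
f 59 51 60
f 59 60 53
f 60 51 61
f 60 61 53
f 61 51 62
f 61 62 53
f 62 51 63
f 62 63 53
f 63 51 64
f 63 64 53
f 64 51 52
f 64 52 53
f 65 76 70
f 65 70 66
f 65 66 72
f 65 72 75
f 65 75 76
f 66 70 74
f 70 76 69
f 76 75 67
f 75 72 71
f 72 66 73
f 68 74 69
f 68 69 67
f 68 67 71
f 68 71 73
f 68 73 74
f 69 74 70
f 67 69 76
f 71 67 75
f 73 71 72
f 74 73 66



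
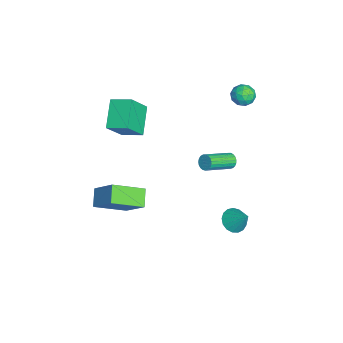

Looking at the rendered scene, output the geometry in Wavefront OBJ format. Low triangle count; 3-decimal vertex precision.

v 3.49 2.137 -0.019
v 3.924 1.55 0.103
v 4.11 2.803 0.979
v 4.104 1.741 -0.136
v 4.143 2.022 -0.348
v 4.032 2.33 -0.484
v 3.798 2.593 -0.514
v 3.492 2.752 -0.43
v 3.187 2.771 -0.253
v 2.95 2.644 -0.021
v 2.838 2.401 0.211
v 2.874 2.098 0.39
v 3.052 1.804 0.476
v 3.33 1.586 0.448
v 3.645 1.495 0.314
v -2.846 -3.677 0.955
v -4.348 -3.479 1.982
v -2.446 -2.539 1.321
v -3.948 -2.341 2.348
v -1.952 -4.459 2.412
v -3.454 -4.261 3.439
v -1.552 -3.321 2.778
v -3.054 -3.123 3.805
v -3.674 3.318 3.72
v -3.291 2.999 3.193
v -4.509 2.501 3.607
v -4.126 2.182 3.08
v -3.886 2.164 3.765
v -3.37 2.669 3.834
v -4.43 2.831 2.966
v -3.914 3.336 3.035
v -3.758 2.698 2.727
v -3.422 2.286 3.221
v -4.378 3.214 3.579
v -4.042 2.802 4.073
v -3.409 3.23 3.466
v -4.391 2.27 3.334
v -4.25 2.26 3.736
v -4.025 2.072 3.426
v -3.455 3.036 3.843
v -3.23 2.849 3.533
v -3.58 2.358 3.87
v -4.57 2.651 3.267
v -4.345 2.464 2.957
v -3.775 3.428 3.374
v -3.55 3.24 3.064
v -4.22 3.142 2.93
v -3.458 2.865 2.883
v -3.95 2.385 2.816
v -4.128 2.767 2.749
v -3.825 3.063 2.79
v -3.261 2.623 3.173
v -3.752 2.143 3.107
v -3.611 2.133 3.509
v -3.308 2.43 3.55
v -3.536 2.446 2.899
v -4.048 3.357 3.693
v -4.539 2.877 3.627
v -4.492 3.07 3.25
v -4.189 3.367 3.291
v -3.85 3.115 3.984
v -4.342 2.635 3.917
v -3.975 2.437 4.01
v -3.672 2.733 4.051
v -4.264 3.054 3.901
v 1.387 -4.98 0.522
v 2.298 -4.024 1.788
v 0.866 -3.311 -0.363
v 1.776 -2.355 0.903
v 2.304 -5.025 -0.103
v 3.214 -4.069 1.163
v 1.782 -3.356 -0.988
v 2.693 -2.4 0.278
v -3.623 2.115 -2.104
v -3.275 2.14 -2.477
v -2.31 0.77 -1.669
v -2.657 0.745 -1.296
v -3.198 2.277 -2.335
v -2.233 0.908 -1.528
v -3.194 2.387 -2.154
v -2.229 1.017 -1.346
v -3.264 2.45 -1.964
v -2.299 1.08 -1.156
v -3.396 2.455 -1.798
v -2.431 1.085 -0.99
v -3.568 2.401 -1.685
v -2.602 1.031 -0.877
v -3.748 2.297 -1.644
v -2.783 0.927 -0.837
v -3.907 2.162 -1.683
v -2.942 0.793 -0.876
v -4.017 2.019 -1.795
v -3.052 0.649 -0.987
v -4.058 1.893 -1.96
v -3.093 0.523 -1.152
v -4.025 1.804 -2.15
v -3.06 0.435 -1.342
v -3.921 1.77 -2.332
v -2.956 0.4 -1.524
v -3.766 1.795 -2.474
v -2.801 0.425 -1.667
v -3.586 1.876 -2.553
v -2.621 0.506 -1.745
v -3.413 1.997 -2.554
v -2.448 0.628 -1.746
f 2 1 4
f 2 4 3
f 4 1 5
f 4 5 3
f 5 1 6
f 5 6 3
f 6 1 7
f 6 7 3
f 7 1 8
f 7 8 3
f 8 1 9
f 8 9 3
f 9 1 10
f 9 10 3
f 10 1 11
f 10 11 3
f 11 1 12
f 11 12 3
f 12 1 13
f 12 13 3
f 13 1 14
f 13 14 3
f 14 1 15
f 14 15 3
f 15 1 2
f 15 2 3
f 17 19 16
f 20 17 16
f 16 19 18
f 18 20 16
f 17 23 19
f 21 17 20
f 21 23 17
f 19 23 18
f 22 20 18
f 18 23 22
f 22 21 20
f 23 21 22
f 24 61 40
f 61 35 64
f 40 64 29
f 61 64 40
f 24 40 36
f 40 29 41
f 36 41 25
f 40 41 36
f 24 36 45
f 36 25 46
f 45 46 31
f 36 46 45
f 24 45 57
f 45 31 60
f 57 60 34
f 45 60 57
f 24 57 61
f 57 34 65
f 61 65 35
f 57 65 61
f 25 41 52
f 41 29 55
f 52 55 33
f 41 55 52
f 29 64 42
f 64 35 63
f 42 63 28
f 64 63 42
f 35 65 62
f 65 34 58
f 62 58 26
f 65 58 62
f 34 60 59
f 60 31 47
f 59 47 30
f 60 47 59
f 31 46 51
f 46 25 48
f 51 48 32
f 46 48 51
f 27 53 39
f 53 33 54
f 39 54 28
f 53 54 39
f 27 39 37
f 39 28 38
f 37 38 26
f 39 38 37
f 27 37 44
f 37 26 43
f 44 43 30
f 37 43 44
f 27 44 49
f 44 30 50
f 49 50 32
f 44 50 49
f 27 49 53
f 49 32 56
f 53 56 33
f 49 56 53
f 28 54 42
f 54 33 55
f 42 55 29
f 54 55 42
f 26 38 62
f 38 28 63
f 62 63 35
f 38 63 62
f 30 43 59
f 43 26 58
f 59 58 34
f 43 58 59
f 32 50 51
f 50 30 47
f 51 47 31
f 50 47 51
f 33 56 52
f 56 32 48
f 52 48 25
f 56 48 52
f 67 69 66
f 70 67 66
f 66 69 68
f 68 70 66
f 67 73 69
f 71 67 70
f 71 73 67
f 69 73 68
f 72 70 68
f 68 73 72
f 72 71 70
f 73 71 72
f 75 74 78
f 75 78 76
f 76 78 79
f 76 79 77
f 78 74 80
f 78 80 79
f 79 80 81
f 79 81 77
f 80 74 82
f 80 82 81
f 81 82 83
f 81 83 77
f 82 74 84
f 82 84 83
f 83 84 85
f 83 85 77
f 84 74 86
f 84 86 85
f 85 86 87
f 85 87 77
f 86 74 88
f 86 88 87
f 87 88 89
f 87 89 77
f 88 74 90
f 88 90 89
f 89 90 91
f 89 91 77
f 90 74 92
f 90 92 91
f 91 92 93
f 91 93 77
f 92 74 94
f 92 94 93
f 93 94 95
f 93 95 77
f 94 74 96
f 94 96 95
f 95 96 97
f 95 97 77
f 96 74 98
f 96 98 97
f 97 98 99
f 97 99 77
f 98 74 100
f 98 100 99
f 99 100 101
f 99 101 77
f 100 74 102
f 100 102 101
f 101 102 103
f 101 103 77
f 102 74 104
f 102 104 103
f 103 104 105
f 103 105 77
f 104 74 75
f 104 75 105
f 105 75 76
f 105 76 77



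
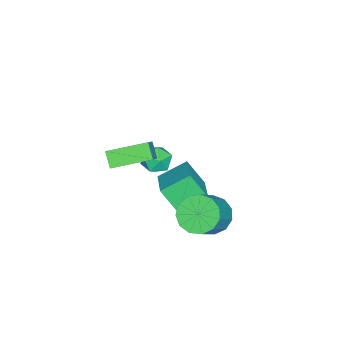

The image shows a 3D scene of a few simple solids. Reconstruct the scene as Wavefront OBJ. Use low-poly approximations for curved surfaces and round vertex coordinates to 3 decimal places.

v 3.815 -0.695 1.286
v 3.314 -1.138 1.932
v 2.926 1.018 1.772
v 2.425 0.575 2.418
v 5.015 -0.395 2.422
v 4.514 -0.838 3.068
v 4.126 1.318 2.908
v 3.625 0.875 3.554
v -2.055 -0.267 -3.054
v -1.226 -0.55 -2.876
v -2.274 -1.43 -3.884
v -1.445 -1.713 -3.706
v -2.065 -1.713 -3.062
v -1.93 -0.994 -2.549
v -1.57 -0.986 -4.211
v -1.435 -0.267 -3.698
v -0.926 -0.994 -3.59
v -1.233 -1.443 -2.881
v -2.267 -0.537 -3.879
v -2.574 -0.986 -3.17
v 1.553 3.159 -3.123
v 2.123 2.474 -3.732
v 3.597 2.396 -2.267
v 3.027 3.081 -1.657
v 2.306 3.033 -3.887
v 3.78 2.955 -2.421
v 2.25 3.633 -3.798
v 3.724 3.555 -2.333
v 1.972 4.082 -3.496
v 3.446 4.004 -2.03
v 1.562 4.238 -3.074
v 3.036 4.16 -1.609
v 1.148 4.051 -2.668
v 2.623 3.974 -1.203
v 0.864 3.582 -2.407
v 2.338 3.504 -0.941
v 0.798 2.978 -2.372
v 2.272 2.9 -0.907
v 0.971 2.431 -2.576
v 2.446 2.353 -1.111
v 1.33 2.116 -2.954
v 2.804 2.038 -1.488
v 1.759 2.132 -3.385
v 3.233 2.054 -1.919
v -0.168 -0.258 -3.02
v -1.082 0.899 -2.214
v -0.095 0.7 -4.312
v -1.009 1.857 -3.506
v 1.449 0.543 -2.334
v 0.535 1.7 -1.528
v 1.522 1.501 -3.626
v 0.608 2.658 -2.82
f 2 4 1
f 5 2 1
f 1 4 3
f 3 5 1
f 2 8 4
f 6 2 5
f 6 8 2
f 4 8 3
f 7 5 3
f 3 8 7
f 7 6 5
f 8 6 7
f 9 20 14
f 9 14 10
f 9 10 16
f 9 16 19
f 9 19 20
f 10 14 18
f 14 20 13
f 20 19 11
f 19 16 15
f 16 10 17
f 12 18 13
f 12 13 11
f 12 11 15
f 12 15 17
f 12 17 18
f 13 18 14
f 11 13 20
f 15 11 19
f 17 15 16
f 18 17 10
f 22 21 25
f 22 25 23
f 23 25 26
f 23 26 24
f 25 21 27
f 25 27 26
f 26 27 28
f 26 28 24
f 27 21 29
f 27 29 28
f 28 29 30
f 28 30 24
f 29 21 31
f 29 31 30
f 30 31 32
f 30 32 24
f 31 21 33
f 31 33 32
f 32 33 34
f 32 34 24
f 33 21 35
f 33 35 34
f 34 35 36
f 34 36 24
f 35 21 37
f 35 37 36
f 36 37 38
f 36 38 24
f 37 21 39
f 37 39 38
f 38 39 40
f 38 40 24
f 39 21 41
f 39 41 40
f 40 41 42
f 40 42 24
f 41 21 43
f 41 43 42
f 42 43 44
f 42 44 24
f 43 21 22
f 43 22 44
f 44 22 23
f 44 23 24
f 46 48 45
f 49 46 45
f 45 48 47
f 47 49 45
f 46 52 48
f 50 46 49
f 50 52 46
f 48 52 47
f 51 49 47
f 47 52 51
f 51 50 49
f 52 50 51



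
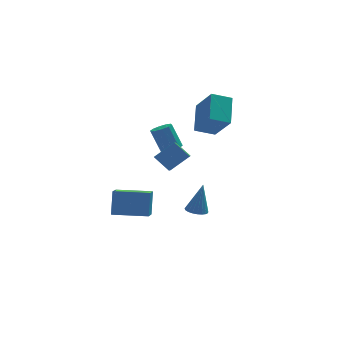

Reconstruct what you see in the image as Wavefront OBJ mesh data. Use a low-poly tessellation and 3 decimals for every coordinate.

v -2.745 -1.176 2.297
v -1.565 -0.966 3.183
v -2.433 -0.095 1.625
v -1.253 0.115 2.511
v -2.047 -1.855 1.529
v -0.867 -1.645 2.415
v -1.735 -0.774 0.857
v -0.555 -0.564 1.743
v -0.527 -2.023 -1.819
v 0.125 -2.078 -1.963
v -0.093 -1.737 0.039
v 0.082 -1.805 -1.995
v -0.067 -1.569 -1.996
v -0.295 -1.412 -1.967
v -0.563 -1.36 -1.913
v -0.825 -1.423 -1.842
v -1.035 -1.589 -1.767
v -1.158 -1.831 -1.702
v -1.171 -2.105 -1.656
v -1.073 -2.366 -1.639
v -0.881 -2.567 -1.653
v -0.627 -2.673 -1.696
v -0.356 -2.668 -1.76
v -0.115 -2.55 -1.835
v 0.056 -2.342 -1.906
v 0.762 0.457 3.994
v 1.22 2.041 5.089
v 0.168 1.745 2.378
v 0.625 3.33 3.474
v 1.975 0.43 3.526
v 2.432 2.015 4.622
v 1.38 1.719 1.911
v 1.838 3.303 3.006
v -4.8 1.091 -3.602
v -4.562 1.835 -2.149
v -4.385 2.383 -4.331
v -4.146 3.126 -2.878
v -2.754 0.434 -3.602
v -2.515 1.177 -2.149
v -2.338 1.725 -4.331
v -2.1 2.469 -2.878
v -1.151 1.649 1.099
v -0.534 1.885 1.214
v -1.032 2.486 2.656
v -1.649 2.251 2.541
v -0.749 2.179 1.017
v -1.247 2.781 2.459
v -1.117 2.271 0.851
v -1.616 2.872 2.293
v -1.499 2.125 0.78
v -1.997 2.727 2.222
v -1.747 1.798 0.831
v -2.245 2.399 2.273
v -1.768 1.414 0.984
v -2.266 2.015 2.426
v -1.553 1.119 1.181
v -2.051 1.721 2.623
v -1.184 1.028 1.347
v -1.683 1.629 2.789
v -0.803 1.173 1.418
v -1.301 1.775 2.86
v -0.555 1.501 1.367
v -1.053 2.102 2.809
f 2 4 1
f 5 2 1
f 1 4 3
f 3 5 1
f 2 8 4
f 6 2 5
f 6 8 2
f 4 8 3
f 7 5 3
f 3 8 7
f 7 6 5
f 8 6 7
f 10 9 12
f 10 12 11
f 12 9 13
f 12 13 11
f 13 9 14
f 13 14 11
f 14 9 15
f 14 15 11
f 15 9 16
f 15 16 11
f 16 9 17
f 16 17 11
f 17 9 18
f 17 18 11
f 18 9 19
f 18 19 11
f 19 9 20
f 19 20 11
f 20 9 21
f 20 21 11
f 21 9 22
f 21 22 11
f 22 9 23
f 22 23 11
f 23 9 24
f 23 24 11
f 24 9 25
f 24 25 11
f 25 9 10
f 25 10 11
f 27 29 26
f 30 27 26
f 26 29 28
f 28 30 26
f 27 33 29
f 31 27 30
f 31 33 27
f 29 33 28
f 32 30 28
f 28 33 32
f 32 31 30
f 33 31 32
f 35 37 34
f 38 35 34
f 34 37 36
f 36 38 34
f 35 41 37
f 39 35 38
f 39 41 35
f 37 41 36
f 40 38 36
f 36 41 40
f 40 39 38
f 41 39 40
f 43 42 46
f 43 46 44
f 44 46 47
f 44 47 45
f 46 42 48
f 46 48 47
f 47 48 49
f 47 49 45
f 48 42 50
f 48 50 49
f 49 50 51
f 49 51 45
f 50 42 52
f 50 52 51
f 51 52 53
f 51 53 45
f 52 42 54
f 52 54 53
f 53 54 55
f 53 55 45
f 54 42 56
f 54 56 55
f 55 56 57
f 55 57 45
f 56 42 58
f 56 58 57
f 57 58 59
f 57 59 45
f 58 42 60
f 58 60 59
f 59 60 61
f 59 61 45
f 60 42 62
f 60 62 61
f 61 62 63
f 61 63 45
f 62 42 43
f 62 43 63
f 63 43 44
f 63 44 45



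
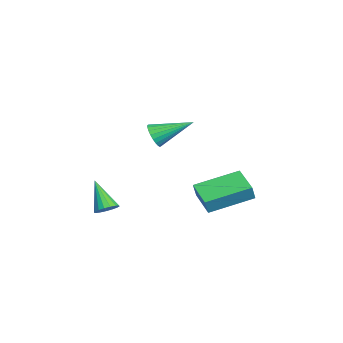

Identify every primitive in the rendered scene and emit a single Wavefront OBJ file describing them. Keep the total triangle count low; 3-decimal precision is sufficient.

v -2.206 0.121 3.123
v -1.667 0.304 2.751
v -2.214 1.839 3.957
v -1.866 0.38 2.594
v -2.117 0.416 2.516
v -2.382 0.407 2.532
v -2.62 0.355 2.637
v -2.795 0.267 2.816
v -2.88 0.157 3.042
v -2.863 0.042 3.28
v -2.745 -0.062 3.494
v -2.546 -0.138 3.652
v -2.295 -0.174 3.729
v -2.03 -0.165 3.714
v -1.792 -0.113 3.609
v -1.617 -0.025 3.429
v -1.532 0.085 3.204
v -1.549 0.2 2.965
v 3.732 -1.634 1.485
v 4.025 -2.1 1.484
v 2.888 -2.166 2.735
v 4.161 -1.94 1.644
v 4.198 -1.711 1.767
v 4.129 -1.463 1.826
v 3.969 -1.255 1.806
v 3.755 -1.134 1.713
v 3.536 -1.127 1.568
v 3.361 -1.236 1.403
v 3.272 -1.437 1.258
v 3.288 -1.682 1.164
v 3.406 -1.917 1.144
v 3.599 -2.086 1.202
v 3.822 -2.152 1.325
v 2.026 1.993 1.502
v 2.317 1.856 2.234
v 1.448 3.924 2.092
v 1.74 3.787 2.824
v 3.28 2.493 1.096
v 3.572 2.356 1.828
v 2.703 4.424 1.686
v 2.994 4.287 2.418
f 2 1 4
f 2 4 3
f 4 1 5
f 4 5 3
f 5 1 6
f 5 6 3
f 6 1 7
f 6 7 3
f 7 1 8
f 7 8 3
f 8 1 9
f 8 9 3
f 9 1 10
f 9 10 3
f 10 1 11
f 10 11 3
f 11 1 12
f 11 12 3
f 12 1 13
f 12 13 3
f 13 1 14
f 13 14 3
f 14 1 15
f 14 15 3
f 15 1 16
f 15 16 3
f 16 1 17
f 16 17 3
f 17 1 18
f 17 18 3
f 18 1 2
f 18 2 3
f 20 19 22
f 20 22 21
f 22 19 23
f 22 23 21
f 23 19 24
f 23 24 21
f 24 19 25
f 24 25 21
f 25 19 26
f 25 26 21
f 26 19 27
f 26 27 21
f 27 19 28
f 27 28 21
f 28 19 29
f 28 29 21
f 29 19 30
f 29 30 21
f 30 19 31
f 30 31 21
f 31 19 32
f 31 32 21
f 32 19 33
f 32 33 21
f 33 19 20
f 33 20 21
f 35 37 34
f 38 35 34
f 34 37 36
f 36 38 34
f 35 41 37
f 39 35 38
f 39 41 35
f 37 41 36
f 40 38 36
f 36 41 40
f 40 39 38
f 41 39 40



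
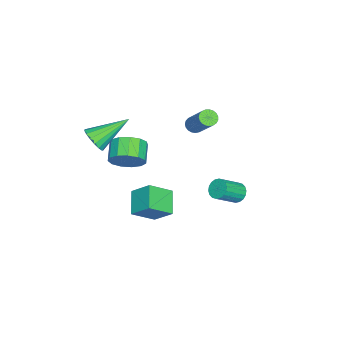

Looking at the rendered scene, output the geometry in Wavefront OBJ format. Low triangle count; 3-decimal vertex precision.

v 2.627 -3.412 1.066
v 3.145 -3.736 1.82
v 2.131 -3.991 2.408
v 1.613 -3.668 1.654
v 3.062 -3.203 1.908
v 2.047 -3.458 2.495
v 2.841 -2.736 1.728
v 1.826 -2.991 2.316
v 2.552 -2.485 1.338
v 1.537 -2.74 1.926
v 2.287 -2.527 0.862
v 1.272 -2.782 1.45
v 2.13 -2.851 0.451
v 1.115 -3.106 1.039
v 2.131 -3.353 0.235
v 1.116 -3.608 0.823
v 2.29 -3.874 0.283
v 1.275 -4.129 0.871
v 2.555 -4.248 0.579
v 1.541 -4.503 1.167
v 2.844 -4.357 1.03
v 1.83 -4.612 1.618
v 3.064 -4.166 1.493
v 2.049 -4.421 2.081
v 2.571 2.298 0.058
v 3.004 2.355 -0.354
v 3.922 1.62 0.511
v 3.489 1.562 0.922
v 3.036 2.573 -0.203
v 3.955 1.838 0.662
v 2.976 2.736 0
v 3.895 2.001 0.865
v 2.836 2.813 0.214
v 3.754 2.078 1.079
v 2.643 2.787 0.397
v 3.561 2.052 1.262
v 2.436 2.664 0.513
v 3.354 1.929 1.378
v 2.256 2.469 0.538
v 3.174 1.734 1.403
v 2.138 2.24 0.469
v 3.056 1.505 1.334
v 2.105 2.022 0.318
v 3.024 1.287 1.183
v 2.165 1.859 0.115
v 3.084 1.124 0.98
v 2.306 1.782 -0.099
v 3.224 1.047 0.766
v 2.499 1.808 -0.282
v 3.417 1.073 0.583
v 2.706 1.931 -0.398
v 3.624 1.196 0.467
v 2.886 2.126 -0.423
v 3.804 1.391 0.442
v 0.637 -2.651 -3.174
v 1.482 -3.615 -2.284
v 0.845 -1.611 -2.245
v 1.69 -2.574 -1.355
v 1.87 -2.246 -3.905
v 2.715 -3.209 -3.015
v 2.078 -1.205 -2.976
v 2.923 -2.169 -2.086
v 3.921 -4.661 3.397
v 4.536 -4.183 3.377
v 2.819 -3.199 4.523
v 4.343 -4.092 3.071
v 4.053 -4.132 2.839
v 3.733 -4.293 2.735
v 3.456 -4.539 2.783
v 3.285 -4.812 2.971
v 3.26 -5.051 3.257
v 3.386 -5.201 3.574
v 3.635 -5.227 3.852
v 3.95 -5.123 4.024
v 4.257 -4.914 4.053
v 4.488 -4.647 3.932
v 4.589 -4.383 3.688
v -1.115 -1.063 1.662
v -0.759 -0.898 1.32
v 0.25 0.149 2.877
v -0.105 -0.017 3.218
v -0.907 -0.741 1.31
v 0.102 0.306 2.867
v -1.092 -0.639 1.362
v -0.082 0.407 2.918
v -1.28 -0.611 1.465
v -0.27 0.436 3.021
v -1.439 -0.662 1.602
v -0.43 0.385 3.158
v -1.542 -0.781 1.749
v -0.533 0.266 3.306
v -1.572 -0.95 1.882
v -0.563 0.097 3.438
v -1.522 -1.138 1.976
v -0.513 -0.091 3.532
v -1.402 -1.313 2.016
v -0.393 -0.266 3.572
v -1.232 -1.445 1.995
v -0.223 -0.398 3.551
v -1.042 -1.511 1.916
v -0.033 -0.464 3.472
v -0.864 -1.5 1.793
v 0.145 -0.453 3.35
v -0.73 -1.413 1.648
v 0.279 -0.366 3.204
v -0.662 -1.266 1.505
v 0.347 -0.219 3.061
v -0.672 -1.084 1.389
v 0.337 -0.037 2.945
f 2 1 5
f 2 5 3
f 3 5 6
f 3 6 4
f 5 1 7
f 5 7 6
f 6 7 8
f 6 8 4
f 7 1 9
f 7 9 8
f 8 9 10
f 8 10 4
f 9 1 11
f 9 11 10
f 10 11 12
f 10 12 4
f 11 1 13
f 11 13 12
f 12 13 14
f 12 14 4
f 13 1 15
f 13 15 14
f 14 15 16
f 14 16 4
f 15 1 17
f 15 17 16
f 16 17 18
f 16 18 4
f 17 1 19
f 17 19 18
f 18 19 20
f 18 20 4
f 19 1 21
f 19 21 20
f 20 21 22
f 20 22 4
f 21 1 23
f 21 23 22
f 22 23 24
f 22 24 4
f 23 1 2
f 23 2 24
f 24 2 3
f 24 3 4
f 26 25 29
f 26 29 27
f 27 29 30
f 27 30 28
f 29 25 31
f 29 31 30
f 30 31 32
f 30 32 28
f 31 25 33
f 31 33 32
f 32 33 34
f 32 34 28
f 33 25 35
f 33 35 34
f 34 35 36
f 34 36 28
f 35 25 37
f 35 37 36
f 36 37 38
f 36 38 28
f 37 25 39
f 37 39 38
f 38 39 40
f 38 40 28
f 39 25 41
f 39 41 40
f 40 41 42
f 40 42 28
f 41 25 43
f 41 43 42
f 42 43 44
f 42 44 28
f 43 25 45
f 43 45 44
f 44 45 46
f 44 46 28
f 45 25 47
f 45 47 46
f 46 47 48
f 46 48 28
f 47 25 49
f 47 49 48
f 48 49 50
f 48 50 28
f 49 25 51
f 49 51 50
f 50 51 52
f 50 52 28
f 51 25 53
f 51 53 52
f 52 53 54
f 52 54 28
f 53 25 26
f 53 26 54
f 54 26 27
f 54 27 28
f 56 58 55
f 59 56 55
f 55 58 57
f 57 59 55
f 56 62 58
f 60 56 59
f 60 62 56
f 58 62 57
f 61 59 57
f 57 62 61
f 61 60 59
f 62 60 61
f 64 63 66
f 64 66 65
f 66 63 67
f 66 67 65
f 67 63 68
f 67 68 65
f 68 63 69
f 68 69 65
f 69 63 70
f 69 70 65
f 70 63 71
f 70 71 65
f 71 63 72
f 71 72 65
f 72 63 73
f 72 73 65
f 73 63 74
f 73 74 65
f 74 63 75
f 74 75 65
f 75 63 76
f 75 76 65
f 76 63 77
f 76 77 65
f 77 63 64
f 77 64 65
f 79 78 82
f 79 82 80
f 80 82 83
f 80 83 81
f 82 78 84
f 82 84 83
f 83 84 85
f 83 85 81
f 84 78 86
f 84 86 85
f 85 86 87
f 85 87 81
f 86 78 88
f 86 88 87
f 87 88 89
f 87 89 81
f 88 78 90
f 88 90 89
f 89 90 91
f 89 91 81
f 90 78 92
f 90 92 91
f 91 92 93
f 91 93 81
f 92 78 94
f 92 94 93
f 93 94 95
f 93 95 81
f 94 78 96
f 94 96 95
f 95 96 97
f 95 97 81
f 96 78 98
f 96 98 97
f 97 98 99
f 97 99 81
f 98 78 100
f 98 100 99
f 99 100 101
f 99 101 81
f 100 78 102
f 100 102 101
f 101 102 103
f 101 103 81
f 102 78 104
f 102 104 103
f 103 104 105
f 103 105 81
f 104 78 106
f 104 106 105
f 105 106 107
f 105 107 81
f 106 78 108
f 106 108 107
f 107 108 109
f 107 109 81
f 108 78 79
f 108 79 109
f 109 79 80
f 109 80 81



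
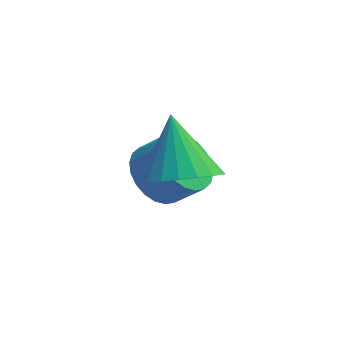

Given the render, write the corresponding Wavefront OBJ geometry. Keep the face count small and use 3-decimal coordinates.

v -1.115 1.504 -0.632
v -0.449 1.631 -1.254
v 0.282 1.443 -0.509
v -0.385 1.316 0.112
v -0.492 1.964 -1.128
v 0.239 1.776 -0.383
v -0.629 2.228 -0.927
v 0.101 2.039 -0.182
v -0.841 2.381 -0.68
v -0.11 2.193 0.064
v -1.094 2.401 -0.427
v -0.363 2.212 0.318
v -1.351 2.284 -0.204
v -0.62 2.096 0.54
v -1.571 2.048 -0.047
v -0.841 1.86 0.697
v -1.723 1.73 0.021
v -0.992 1.542 0.765
v -1.782 1.377 -0.011
v -1.051 1.189 0.734
v -1.739 1.044 -0.137
v -1.008 0.856 0.608
v -1.601 0.781 -0.338
v -0.871 0.592 0.407
v -1.39 0.627 -0.584
v -0.659 0.439 0.16
v -1.137 0.608 -0.838
v -0.406 0.419 -0.093
v -0.88 0.724 -1.06
v -0.149 0.536 -0.316
v -0.659 0.96 -1.217
v 0.071 0.772 -0.473
v -0.508 1.278 -1.285
v 0.223 1.09 -0.541
v -0.478 -0.811 1.409
v 0.488 -0.978 1.756
v -0.742 0.411 2.731
v 0.548 -0.658 1.472
v 0.431 -0.364 1.177
v 0.157 -0.148 0.922
v -0.227 -0.046 0.751
v -0.655 -0.077 0.694
v -1.052 -0.234 0.761
v -1.35 -0.492 0.94
v -1.497 -0.804 1.2
v -1.468 -1.118 1.496
v -1.268 -1.379 1.777
v -0.931 -1.542 1.994
v -0.517 -1.578 2.11
v -0.095 -1.482 2.105
v 0.26 -1.27 1.98
f 2 1 5
f 2 5 3
f 3 5 6
f 3 6 4
f 5 1 7
f 5 7 6
f 6 7 8
f 6 8 4
f 7 1 9
f 7 9 8
f 8 9 10
f 8 10 4
f 9 1 11
f 9 11 10
f 10 11 12
f 10 12 4
f 11 1 13
f 11 13 12
f 12 13 14
f 12 14 4
f 13 1 15
f 13 15 14
f 14 15 16
f 14 16 4
f 15 1 17
f 15 17 16
f 16 17 18
f 16 18 4
f 17 1 19
f 17 19 18
f 18 19 20
f 18 20 4
f 19 1 21
f 19 21 20
f 20 21 22
f 20 22 4
f 21 1 23
f 21 23 22
f 22 23 24
f 22 24 4
f 23 1 25
f 23 25 24
f 24 25 26
f 24 26 4
f 25 1 27
f 25 27 26
f 26 27 28
f 26 28 4
f 27 1 29
f 27 29 28
f 28 29 30
f 28 30 4
f 29 1 31
f 29 31 30
f 30 31 32
f 30 32 4
f 31 1 33
f 31 33 32
f 32 33 34
f 32 34 4
f 33 1 2
f 33 2 34
f 34 2 3
f 34 3 4
f 36 35 38
f 36 38 37
f 38 35 39
f 38 39 37
f 39 35 40
f 39 40 37
f 40 35 41
f 40 41 37
f 41 35 42
f 41 42 37
f 42 35 43
f 42 43 37
f 43 35 44
f 43 44 37
f 44 35 45
f 44 45 37
f 45 35 46
f 45 46 37
f 46 35 47
f 46 47 37
f 47 35 48
f 47 48 37
f 48 35 49
f 48 49 37
f 49 35 50
f 49 50 37
f 50 35 51
f 50 51 37
f 51 35 36
f 51 36 37



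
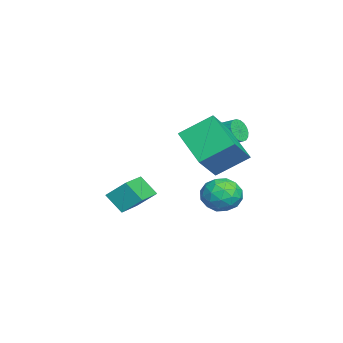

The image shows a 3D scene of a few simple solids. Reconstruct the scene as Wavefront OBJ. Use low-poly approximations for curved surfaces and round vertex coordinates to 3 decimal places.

v 0.781 2.855 -1.53
v 1.158 3.466 -1.016
v 1.202 1.834 -0.624
v 1.579 2.445 -0.11
v 0.699 2.405 -0.176
v 0.439 3.037 -0.736
v 1.921 2.263 -0.904
v 1.661 2.895 -1.464
v 1.863 3.101 -0.629
v 1.108 3.188 -0.179
v 1.252 2.112 -1.461
v 0.497 2.199 -1.011
v 0.932 3.251 -1.353
v 1.428 2.049 -0.287
v 0.911 2.026 -0.326
v 1.132 2.386 -0.024
v 0.51 2.998 -1.188
v 0.731 3.357 -0.886
v 0.462 2.733 -0.392
v 1.629 1.943 -0.754
v 1.85 2.302 -0.452
v 1.228 2.914 -1.616
v 1.449 3.274 -1.314
v 1.898 2.567 -1.248
v 1.568 3.395 -0.823
v 1.816 2.794 -0.291
v 2.017 2.688 -0.757
v 1.864 3.059 -1.086
v 1.124 3.446 -0.559
v 1.372 2.846 -0.026
v 0.855 2.823 -0.065
v 0.702 3.194 -0.394
v 1.539 3.231 -0.331
v 0.988 2.454 -1.614
v 1.236 1.854 -1.081
v 1.658 2.106 -1.246
v 1.505 2.477 -1.575
v 0.544 2.506 -1.349
v 0.792 1.905 -0.817
v 0.496 2.241 -0.554
v 0.343 2.612 -0.883
v 0.821 2.069 -1.309
v 2.623 1.102 2.884
v 2.394 2.391 3.769
v 1.527 1.639 1.818
v 1.299 2.928 2.703
v 3.981 1.992 1.937
v 3.753 3.281 2.822
v 2.886 2.529 0.871
v 2.657 3.818 1.756
v -1.268 1.806 1.256
v -1.046 1.483 1.683
v -0.371 2.911 2.412
v -0.592 3.234 1.984
v -0.857 1.483 1.507
v -0.182 2.912 2.236
v -0.749 1.547 1.282
v -0.074 2.976 2.011
v -0.744 1.663 1.051
v -0.069 3.091 1.78
v -0.843 1.806 0.861
v -0.168 3.235 1.59
v -1.026 1.95 0.749
v -0.351 3.379 1.477
v -1.256 2.065 0.737
v -0.581 3.494 1.466
v -1.489 2.129 0.828
v -0.814 3.557 1.557
v -1.678 2.128 1.004
v -1.003 3.557 1.733
v -1.786 2.064 1.229
v -1.111 3.493 1.958
v -1.791 1.949 1.46
v -1.116 3.377 2.189
v -1.692 1.805 1.65
v -1.017 3.234 2.379
v -1.509 1.661 1.763
v -0.834 3.09 2.491
v -1.279 1.546 1.774
v -0.604 2.975 2.503
v -1.89 -1.596 -1.86
v -1.77 -0.773 -1.111
v -1.573 -0.913 -2.662
v -1.452 -0.089 -1.912
v -0.368 -2.031 -1.628
v -0.247 -1.207 -0.878
v -0.05 -1.347 -2.429
v 0.07 -0.524 -1.68
f 1 38 17
f 38 12 41
f 17 41 6
f 38 41 17
f 1 17 13
f 17 6 18
f 13 18 2
f 17 18 13
f 1 13 22
f 13 2 23
f 22 23 8
f 13 23 22
f 1 22 34
f 22 8 37
f 34 37 11
f 22 37 34
f 1 34 38
f 34 11 42
f 38 42 12
f 34 42 38
f 2 18 29
f 18 6 32
f 29 32 10
f 18 32 29
f 6 41 19
f 41 12 40
f 19 40 5
f 41 40 19
f 12 42 39
f 42 11 35
f 39 35 3
f 42 35 39
f 11 37 36
f 37 8 24
f 36 24 7
f 37 24 36
f 8 23 28
f 23 2 25
f 28 25 9
f 23 25 28
f 4 30 16
f 30 10 31
f 16 31 5
f 30 31 16
f 4 16 14
f 16 5 15
f 14 15 3
f 16 15 14
f 4 14 21
f 14 3 20
f 21 20 7
f 14 20 21
f 4 21 26
f 21 7 27
f 26 27 9
f 21 27 26
f 4 26 30
f 26 9 33
f 30 33 10
f 26 33 30
f 5 31 19
f 31 10 32
f 19 32 6
f 31 32 19
f 3 15 39
f 15 5 40
f 39 40 12
f 15 40 39
f 7 20 36
f 20 3 35
f 36 35 11
f 20 35 36
f 9 27 28
f 27 7 24
f 28 24 8
f 27 24 28
f 10 33 29
f 33 9 25
f 29 25 2
f 33 25 29
f 44 46 43
f 47 44 43
f 43 46 45
f 45 47 43
f 44 50 46
f 48 44 47
f 48 50 44
f 46 50 45
f 49 47 45
f 45 50 49
f 49 48 47
f 50 48 49
f 52 51 55
f 52 55 53
f 53 55 56
f 53 56 54
f 55 51 57
f 55 57 56
f 56 57 58
f 56 58 54
f 57 51 59
f 57 59 58
f 58 59 60
f 58 60 54
f 59 51 61
f 59 61 60
f 60 61 62
f 60 62 54
f 61 51 63
f 61 63 62
f 62 63 64
f 62 64 54
f 63 51 65
f 63 65 64
f 64 65 66
f 64 66 54
f 65 51 67
f 65 67 66
f 66 67 68
f 66 68 54
f 67 51 69
f 67 69 68
f 68 69 70
f 68 70 54
f 69 51 71
f 69 71 70
f 70 71 72
f 70 72 54
f 71 51 73
f 71 73 72
f 72 73 74
f 72 74 54
f 73 51 75
f 73 75 74
f 74 75 76
f 74 76 54
f 75 51 77
f 75 77 76
f 76 77 78
f 76 78 54
f 77 51 79
f 77 79 78
f 78 79 80
f 78 80 54
f 79 51 52
f 79 52 80
f 80 52 53
f 80 53 54
f 82 84 81
f 85 82 81
f 81 84 83
f 83 85 81
f 82 88 84
f 86 82 85
f 86 88 82
f 84 88 83
f 87 85 83
f 83 88 87
f 87 86 85
f 88 86 87

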